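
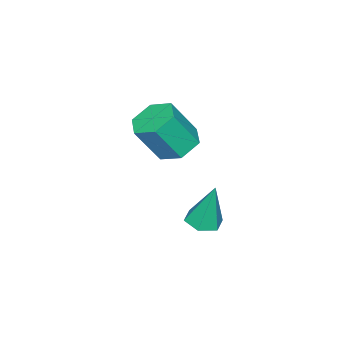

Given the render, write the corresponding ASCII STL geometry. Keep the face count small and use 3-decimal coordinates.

solid 
facet normal -0.390 0.349 -0.852
outer loop
vertex 1.802 2.278 2.419
vertex 1.136 1.74 2.503
vertex 1.097 2.528 2.844
endloop
endfacet
facet normal 0.420 0.891 0.173
outer loop
vertex 1.802 2.278 2.419
vertex 1.097 2.528 2.844
vertex 2.449 1.698 3.833
endloop
endfacet
facet normal 0.421 0.891 0.172
outer loop
vertex 2.449 1.698 3.833
vertex 1.097 2.528 2.844
vertex 1.745 1.949 4.258
endloop
endfacet
facet normal 0.390 -0.349 0.852
outer loop
vertex 2.449 1.698 3.833
vertex 1.745 1.949 4.258
vertex 1.784 1.16 3.917
endloop
endfacet
facet normal -0.390 0.349 -0.852
outer loop
vertex 1.097 2.528 2.844
vertex 1.136 1.74 2.503
vertex 0.432 1.99 2.928
endloop
endfacet
facet normal -0.499 0.697 0.514
outer loop
vertex 1.097 2.528 2.844
vertex 0.432 1.99 2.928
vertex 1.745 1.949 4.258
endloop
endfacet
facet normal -0.499 0.698 0.514
outer loop
vertex 1.745 1.949 4.258
vertex 0.432 1.99 2.928
vertex 1.079 1.411 4.342
endloop
endfacet
facet normal 0.390 -0.349 0.852
outer loop
vertex 1.745 1.949 4.258
vertex 1.079 1.411 4.342
vertex 1.784 1.16 3.917
endloop
endfacet
facet normal -0.390 0.349 -0.852
outer loop
vertex 0.432 1.99 2.928
vertex 1.136 1.74 2.503
vertex 0.471 1.202 2.587
endloop
endfacet
facet normal -0.920 -0.193 0.342
outer loop
vertex 0.432 1.99 2.928
vertex 0.471 1.202 2.587
vertex 1.079 1.411 4.342
endloop
endfacet
facet normal -0.920 -0.193 0.342
outer loop
vertex 1.079 1.411 4.342
vertex 0.471 1.202 2.587
vertex 1.118 0.622 4.001
endloop
endfacet
facet normal 0.390 -0.349 0.852
outer loop
vertex 1.079 1.411 4.342
vertex 1.118 0.622 4.001
vertex 1.784 1.16 3.917
endloop
endfacet
facet normal -0.390 0.349 -0.852
outer loop
vertex 0.471 1.202 2.587
vertex 1.136 1.74 2.503
vertex 1.175 0.951 2.162
endloop
endfacet
facet normal -0.421 -0.890 -0.172
outer loop
vertex 0.471 1.202 2.587
vertex 1.175 0.951 2.162
vertex 1.118 0.622 4.001
endloop
endfacet
facet normal -0.420 -0.891 -0.172
outer loop
vertex 1.118 0.622 4.001
vertex 1.175 0.951 2.162
vertex 1.823 0.372 3.576
endloop
endfacet
facet normal 0.390 -0.349 0.852
outer loop
vertex 1.118 0.622 4.001
vertex 1.823 0.372 3.576
vertex 1.784 1.16 3.917
endloop
endfacet
facet normal -0.390 0.349 -0.852
outer loop
vertex 1.175 0.951 2.162
vertex 1.136 1.74 2.503
vertex 1.841 1.489 2.078
endloop
endfacet
facet normal 0.499 -0.698 -0.514
outer loop
vertex 1.175 0.951 2.162
vertex 1.841 1.489 2.078
vertex 1.823 0.372 3.576
endloop
endfacet
facet normal 0.499 -0.697 -0.514
outer loop
vertex 1.823 0.372 3.576
vertex 1.841 1.489 2.078
vertex 2.488 0.91 3.492
endloop
endfacet
facet normal 0.390 -0.349 0.852
outer loop
vertex 1.823 0.372 3.576
vertex 2.488 0.91 3.492
vertex 1.784 1.16 3.917
endloop
endfacet
facet normal -0.390 0.349 -0.852
outer loop
vertex 1.841 1.489 2.078
vertex 1.136 1.74 2.503
vertex 1.802 2.278 2.419
endloop
endfacet
facet normal 0.920 0.193 -0.342
outer loop
vertex 1.841 1.489 2.078
vertex 1.802 2.278 2.419
vertex 2.488 0.91 3.492
endloop
endfacet
facet normal 0.920 0.193 -0.342
outer loop
vertex 2.488 0.91 3.492
vertex 1.802 2.278 2.419
vertex 2.449 1.698 3.833
endloop
endfacet
facet normal 0.390 -0.349 0.852
outer loop
vertex 2.488 0.91 3.492
vertex 2.449 1.698 3.833
vertex 1.784 1.16 3.917
endloop
endfacet
facet normal 0.035 -0.231 -0.972
outer loop
vertex 1.682 2.849 -1.029
vertex 1.032 2.65 -1.005
vertex 1.185 3.296 -1.153
endloop
endfacet
facet normal 0.638 0.753 0.161
outer loop
vertex 1.682 2.849 -1.029
vertex 1.185 3.296 -1.153
vertex 0.968 3.07 0.765
endloop
endfacet
facet normal 0.035 -0.231 -0.972
outer loop
vertex 1.185 3.296 -1.153
vertex 1.032 2.65 -1.005
vertex 0.535 3.097 -1.129
endloop
endfacet
facet normal -0.289 0.954 0.080
outer loop
vertex 1.185 3.296 -1.153
vertex 0.535 3.097 -1.129
vertex 0.968 3.07 0.765
endloop
endfacet
facet normal 0.035 -0.231 -0.972
outer loop
vertex 0.535 3.097 -1.129
vertex 1.032 2.65 -1.005
vertex 0.382 2.451 -0.981
endloop
endfacet
facet normal -0.937 0.272 0.218
outer loop
vertex 0.535 3.097 -1.129
vertex 0.382 2.451 -0.981
vertex 0.968 3.07 0.765
endloop
endfacet
facet normal 0.035 -0.231 -0.972
outer loop
vertex 0.382 2.451 -0.981
vertex 1.032 2.65 -1.005
vertex 0.879 2.004 -0.857
endloop
endfacet
facet normal -0.659 -0.611 0.438
outer loop
vertex 0.382 2.451 -0.981
vertex 0.879 2.004 -0.857
vertex 0.968 3.07 0.765
endloop
endfacet
facet normal 0.035 -0.231 -0.972
outer loop
vertex 0.879 2.004 -0.857
vertex 1.032 2.65 -1.005
vertex 1.529 2.203 -0.881
endloop
endfacet
facet normal 0.268 -0.812 0.519
outer loop
vertex 0.879 2.004 -0.857
vertex 1.529 2.203 -0.881
vertex 0.968 3.07 0.765
endloop
endfacet
facet normal 0.035 -0.231 -0.972
outer loop
vertex 1.529 2.203 -0.881
vertex 1.032 2.65 -1.005
vertex 1.682 2.849 -1.029
endloop
endfacet
facet normal 0.916 -0.130 0.380
outer loop
vertex 1.529 2.203 -0.881
vertex 1.682 2.849 -1.029
vertex 0.968 3.07 0.765
endloop
endfacet

endsolid


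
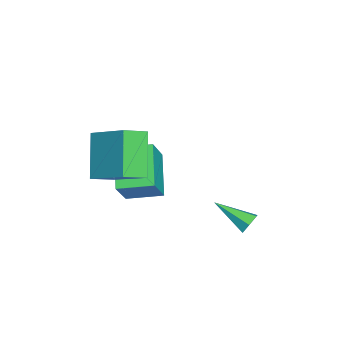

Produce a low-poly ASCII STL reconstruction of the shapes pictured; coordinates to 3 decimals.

solid 
facet normal 0.304 0.861 -0.407
outer loop
vertex -1.088 4.274 -0.818
vertex -1.502 4.272 -1.132
vertex -1.53 4.502 -0.666
endloop
endfacet
facet normal 0.334 0.019 0.942
outer loop
vertex -1.088 4.274 -0.818
vertex -1.53 4.502 -0.666
vertex -1.998 2.868 -0.468
endloop
endfacet
facet normal 0.304 0.861 -0.407
outer loop
vertex -1.53 4.502 -0.666
vertex -1.502 4.272 -1.132
vertex -1.945 4.5 -0.98
endloop
endfacet
facet normal -0.583 0.260 0.769
outer loop
vertex -1.53 4.502 -0.666
vertex -1.945 4.5 -0.98
vertex -1.998 2.868 -0.468
endloop
endfacet
facet normal 0.304 0.861 -0.407
outer loop
vertex -1.945 4.5 -0.98
vertex -1.502 4.272 -1.132
vertex -1.917 4.27 -1.446
endloop
endfacet
facet normal -0.998 0.012 -0.066
outer loop
vertex -1.945 4.5 -0.98
vertex -1.917 4.27 -1.446
vertex -1.998 2.868 -0.468
endloop
endfacet
facet normal 0.305 0.861 -0.408
outer loop
vertex -1.917 4.27 -1.446
vertex -1.502 4.272 -1.132
vertex -1.475 4.042 -1.597
endloop
endfacet
facet normal -0.495 -0.478 -0.726
outer loop
vertex -1.917 4.27 -1.446
vertex -1.475 4.042 -1.597
vertex -1.998 2.868 -0.468
endloop
endfacet
facet normal 0.304 0.861 -0.408
outer loop
vertex -1.475 4.042 -1.597
vertex -1.502 4.272 -1.132
vertex -1.06 4.044 -1.284
endloop
endfacet
facet normal 0.421 -0.719 -0.553
outer loop
vertex -1.475 4.042 -1.597
vertex -1.06 4.044 -1.284
vertex -1.998 2.868 -0.468
endloop
endfacet
facet normal 0.304 0.861 -0.407
outer loop
vertex -1.06 4.044 -1.284
vertex -1.502 4.272 -1.132
vertex -1.088 4.274 -0.818
endloop
endfacet
facet normal 0.836 -0.471 0.283
outer loop
vertex -1.06 4.044 -1.284
vertex -1.088 4.274 -0.818
vertex -1.998 2.868 -0.468
endloop
endfacet
facet normal -0.841 -0.157 0.518
outer loop
vertex -4.022 -1.238 0.583
vertex -4.109 0.238 0.89
vertex -4.895 -1.009 -0.763
endloop
endfacet
facet normal 0.057 -0.977 -0.203
outer loop
vertex -3.231 -0.698 -1.79
vertex -4.022 -1.238 0.583
vertex -4.895 -1.009 -0.763
endloop
endfacet
facet normal -0.840 -0.157 0.518
outer loop
vertex -4.895 -1.009 -0.763
vertex -4.109 0.238 0.89
vertex -4.982 0.466 -0.456
endloop
endfacet
facet normal -0.539 0.141 -0.830
outer loop
vertex -4.982 0.466 -0.456
vertex -3.231 -0.698 -1.79
vertex -4.895 -1.009 -0.763
endloop
endfacet
facet normal 0.539 -0.141 0.830
outer loop
vertex -4.022 -1.238 0.583
vertex -2.445 0.549 -0.137
vertex -4.109 0.238 0.89
endloop
endfacet
facet normal 0.058 -0.977 -0.203
outer loop
vertex -2.358 -0.926 -0.444
vertex -4.022 -1.238 0.583
vertex -3.231 -0.698 -1.79
endloop
endfacet
facet normal 0.539 -0.141 0.830
outer loop
vertex -2.358 -0.926 -0.444
vertex -2.445 0.549 -0.137
vertex -4.022 -1.238 0.583
endloop
endfacet
facet normal -0.057 0.978 0.203
outer loop
vertex -4.109 0.238 0.89
vertex -2.445 0.549 -0.137
vertex -4.982 0.466 -0.456
endloop
endfacet
facet normal -0.539 0.141 -0.830
outer loop
vertex -3.318 0.778 -1.483
vertex -3.231 -0.698 -1.79
vertex -4.982 0.466 -0.456
endloop
endfacet
facet normal -0.058 0.977 0.204
outer loop
vertex -4.982 0.466 -0.456
vertex -2.445 0.549 -0.137
vertex -3.318 0.778 -1.483
endloop
endfacet
facet normal 0.840 0.157 -0.518
outer loop
vertex -3.318 0.778 -1.483
vertex -2.358 -0.926 -0.444
vertex -3.231 -0.698 -1.79
endloop
endfacet
facet normal 0.841 0.157 -0.518
outer loop
vertex -2.445 0.549 -0.137
vertex -2.358 -0.926 -0.444
vertex -3.318 0.778 -1.483
endloop
endfacet
facet normal -0.465 -0.699 -0.543
outer loop
vertex -0.572 -1.541 1.644
vertex -1.968 -1.737 3.091
vertex -1.193 -0.748 1.154
endloop
endfacet
facet normal 0.690 0.098 -0.717
outer loop
vertex -0.272 0.637 2.229
vertex -0.572 -1.541 1.644
vertex -1.193 -0.748 1.154
endloop
endfacet
facet normal -0.465 -0.699 -0.543
outer loop
vertex -1.193 -0.748 1.154
vertex -1.968 -1.737 3.091
vertex -2.588 -0.944 2.601
endloop
endfacet
facet normal -0.554 0.708 -0.438
outer loop
vertex -2.588 -0.944 2.601
vertex -0.272 0.637 2.229
vertex -1.193 -0.748 1.154
endloop
endfacet
facet normal 0.554 -0.708 0.438
outer loop
vertex -0.572 -1.541 1.644
vertex -1.047 -0.352 4.166
vertex -1.968 -1.737 3.091
endloop
endfacet
facet normal 0.691 0.097 -0.717
outer loop
vertex 0.348 -0.156 2.719
vertex -0.572 -1.541 1.644
vertex -0.272 0.637 2.229
endloop
endfacet
facet normal 0.554 -0.708 0.438
outer loop
vertex 0.348 -0.156 2.719
vertex -1.047 -0.352 4.166
vertex -0.572 -1.541 1.644
endloop
endfacet
facet normal -0.691 -0.097 0.717
outer loop
vertex -1.968 -1.737 3.091
vertex -1.047 -0.352 4.166
vertex -2.588 -0.944 2.601
endloop
endfacet
facet normal -0.554 0.708 -0.438
outer loop
vertex -1.668 0.441 3.676
vertex -0.272 0.637 2.229
vertex -2.588 -0.944 2.601
endloop
endfacet
facet normal -0.690 -0.098 0.717
outer loop
vertex -2.588 -0.944 2.601
vertex -1.047 -0.352 4.166
vertex -1.668 0.441 3.676
endloop
endfacet
facet normal 0.465 0.699 0.543
outer loop
vertex -1.668 0.441 3.676
vertex 0.348 -0.156 2.719
vertex -0.272 0.637 2.229
endloop
endfacet
facet normal 0.465 0.699 0.543
outer loop
vertex -1.047 -0.352 4.166
vertex 0.348 -0.156 2.719
vertex -1.668 0.441 3.676
endloop
endfacet

endsolid


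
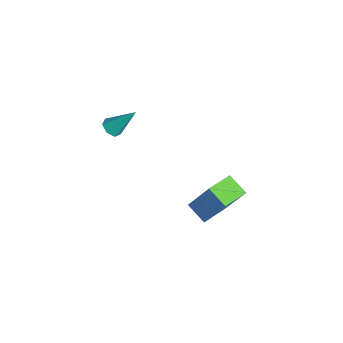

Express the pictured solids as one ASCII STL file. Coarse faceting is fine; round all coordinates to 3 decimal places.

solid 
facet normal -0.757 -0.442 0.482
outer loop
vertex 2.431 0.04 -2.093
vertex 1.535 1.321 -2.326
vertex 1.734 -0.784 -3.941
endloop
endfacet
facet normal 0.567 -0.811 0.148
outer loop
vertex 2.665 -0.241 -4.534
vertex 2.431 0.04 -2.093
vertex 1.734 -0.784 -3.941
endloop
endfacet
facet normal -0.757 -0.442 0.482
outer loop
vertex 1.734 -0.784 -3.941
vertex 1.535 1.321 -2.326
vertex 0.838 0.497 -4.174
endloop
endfacet
facet normal -0.326 -0.385 -0.864
outer loop
vertex 0.838 0.497 -4.174
vertex 2.665 -0.241 -4.534
vertex 1.734 -0.784 -3.941
endloop
endfacet
facet normal 0.326 0.385 0.864
outer loop
vertex 2.431 0.04 -2.093
vertex 2.466 1.864 -2.919
vertex 1.535 1.321 -2.326
endloop
endfacet
facet normal 0.567 -0.811 0.148
outer loop
vertex 3.362 0.583 -2.686
vertex 2.431 0.04 -2.093
vertex 2.665 -0.241 -4.534
endloop
endfacet
facet normal 0.326 0.385 0.864
outer loop
vertex 3.362 0.583 -2.686
vertex 2.466 1.864 -2.919
vertex 2.431 0.04 -2.093
endloop
endfacet
facet normal -0.567 0.811 -0.148
outer loop
vertex 1.535 1.321 -2.326
vertex 2.466 1.864 -2.919
vertex 0.838 0.497 -4.174
endloop
endfacet
facet normal -0.326 -0.385 -0.864
outer loop
vertex 1.769 1.04 -4.767
vertex 2.665 -0.241 -4.534
vertex 0.838 0.497 -4.174
endloop
endfacet
facet normal -0.567 0.811 -0.148
outer loop
vertex 0.838 0.497 -4.174
vertex 2.466 1.864 -2.919
vertex 1.769 1.04 -4.767
endloop
endfacet
facet normal 0.757 0.442 -0.482
outer loop
vertex 1.769 1.04 -4.767
vertex 3.362 0.583 -2.686
vertex 2.665 -0.241 -4.534
endloop
endfacet
facet normal 0.757 0.442 -0.482
outer loop
vertex 2.466 1.864 -2.919
vertex 3.362 0.583 -2.686
vertex 1.769 1.04 -4.767
endloop
endfacet
facet normal -0.241 -0.607 -0.758
outer loop
vertex 0.596 -3.738 1.424
vertex 0.351 -4.099 1.791
vertex 0.116 -3.66 1.514
endloop
endfacet
facet normal 0.077 0.919 -0.388
outer loop
vertex 0.596 -3.738 1.424
vertex 0.116 -3.66 1.514
vertex 0.769 -3.041 3.109
endloop
endfacet
facet normal -0.242 -0.607 -0.757
outer loop
vertex 0.116 -3.66 1.514
vertex 0.351 -4.099 1.791
vertex -0.187 -3.912 1.813
endloop
endfacet
facet normal -0.654 0.756 -0.026
outer loop
vertex 0.116 -3.66 1.514
vertex -0.187 -3.912 1.813
vertex 0.769 -3.041 3.109
endloop
endfacet
facet normal -0.242 -0.606 -0.758
outer loop
vertex -0.187 -3.912 1.813
vertex 0.351 -4.099 1.791
vertex -0.085 -4.305 2.095
endloop
endfacet
facet normal -0.842 0.153 0.518
outer loop
vertex -0.187 -3.912 1.813
vertex -0.085 -4.305 2.095
vertex 0.769 -3.041 3.109
endloop
endfacet
facet normal -0.240 -0.608 -0.757
outer loop
vertex -0.085 -4.305 2.095
vertex 0.351 -4.099 1.791
vertex 0.345 -4.542 2.149
endloop
endfacet
facet normal -0.344 -0.435 0.832
outer loop
vertex -0.085 -4.305 2.095
vertex 0.345 -4.542 2.149
vertex 0.769 -3.041 3.109
endloop
endfacet
facet normal -0.240 -0.608 -0.757
outer loop
vertex 0.345 -4.542 2.149
vertex 0.351 -4.099 1.791
vertex 0.78 -4.446 1.934
endloop
endfacet
facet normal 0.462 -0.567 0.682
outer loop
vertex 0.345 -4.542 2.149
vertex 0.78 -4.446 1.934
vertex 0.769 -3.041 3.109
endloop
endfacet
facet normal -0.240 -0.608 -0.757
outer loop
vertex 0.78 -4.446 1.934
vertex 0.351 -4.099 1.791
vertex 0.891 -4.088 1.611
endloop
endfacet
facet normal 0.974 -0.141 0.178
outer loop
vertex 0.78 -4.446 1.934
vertex 0.891 -4.088 1.611
vertex 0.769 -3.041 3.109
endloop
endfacet
facet normal -0.240 -0.607 -0.757
outer loop
vertex 0.891 -4.088 1.611
vertex 0.351 -4.099 1.791
vertex 0.596 -3.738 1.424
endloop
endfacet
facet normal 0.802 0.518 -0.297
outer loop
vertex 0.891 -4.088 1.611
vertex 0.596 -3.738 1.424
vertex 0.769 -3.041 3.109
endloop
endfacet

endsolid


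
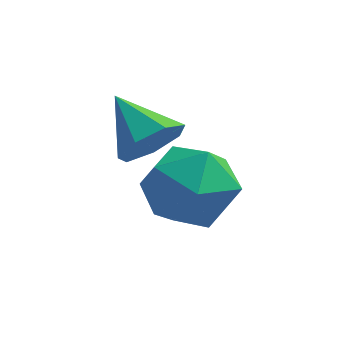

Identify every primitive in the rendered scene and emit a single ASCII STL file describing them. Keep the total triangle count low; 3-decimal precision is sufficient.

solid 
facet normal 0.677 -0.538 -0.503
outer loop
vertex 2.755 -3.476 2.723
vertex 2.404 -3.239 1.997
vertex 3.021 -2.865 2.427
endloop
endfacet
facet normal 0.272 0.321 0.907
outer loop
vertex 2.755 -3.476 2.723
vertex 3.021 -2.865 2.427
vertex 1.376 -2.421 2.763
endloop
endfacet
facet normal 0.677 -0.537 -0.504
outer loop
vertex 3.021 -2.865 2.427
vertex 2.404 -3.239 1.997
vertex 2.822 -2.535 1.808
endloop
endfacet
facet normal 0.312 0.876 0.367
outer loop
vertex 3.021 -2.865 2.427
vertex 2.822 -2.535 1.808
vertex 1.376 -2.421 2.763
endloop
endfacet
facet normal 0.677 -0.537 -0.504
outer loop
vertex 2.822 -2.535 1.808
vertex 2.404 -3.239 1.997
vertex 2.308 -2.736 1.332
endloop
endfacet
facet normal -0.111 0.953 -0.282
outer loop
vertex 2.822 -2.535 1.808
vertex 2.308 -2.736 1.332
vertex 1.376 -2.421 2.763
endloop
endfacet
facet normal 0.676 -0.538 -0.504
outer loop
vertex 2.308 -2.736 1.332
vertex 2.404 -3.239 1.997
vertex 1.866 -3.315 1.357
endloop
endfacet
facet normal -0.676 0.492 -0.549
outer loop
vertex 2.308 -2.736 1.332
vertex 1.866 -3.315 1.357
vertex 1.376 -2.421 2.763
endloop
endfacet
facet normal 0.676 -0.538 -0.504
outer loop
vertex 1.866 -3.315 1.357
vertex 2.404 -3.239 1.997
vertex 1.829 -3.837 1.864
endloop
endfacet
facet normal -0.959 -0.159 -0.233
outer loop
vertex 1.866 -3.315 1.357
vertex 1.829 -3.837 1.864
vertex 1.376 -2.421 2.763
endloop
endfacet
facet normal 0.676 -0.538 -0.503
outer loop
vertex 1.829 -3.837 1.864
vertex 2.404 -3.239 1.997
vertex 2.225 -3.908 2.472
endloop
endfacet
facet normal -0.747 -0.510 0.427
outer loop
vertex 1.829 -3.837 1.864
vertex 2.225 -3.908 2.472
vertex 1.376 -2.421 2.763
endloop
endfacet
facet normal 0.677 -0.538 -0.503
outer loop
vertex 2.225 -3.908 2.472
vertex 2.404 -3.239 1.997
vertex 2.755 -3.476 2.723
endloop
endfacet
facet normal -0.200 -0.297 0.934
outer loop
vertex 2.225 -3.908 2.472
vertex 2.755 -3.476 2.723
vertex 1.376 -2.421 2.763
endloop
endfacet
facet normal -0.151 0.980 0.128
outer loop
vertex 2.711 -1.707 -0.242
vertex 2.505 -1.894 0.946
vertex 3.637 -1.668 0.551
endloop
endfacet
facet normal 0.310 0.861 -0.404
outer loop
vertex 2.711 -1.707 -0.242
vertex 3.637 -1.668 0.551
vertex 3.778 -2.224 -0.526
endloop
endfacet
facet normal -0.017 0.454 -0.891
outer loop
vertex 2.711 -1.707 -0.242
vertex 3.778 -2.224 -0.526
vertex 2.734 -2.793 -0.796
endloop
endfacet
facet normal -0.679 0.322 -0.660
outer loop
vertex 2.711 -1.707 -0.242
vertex 2.734 -2.793 -0.796
vertex 1.947 -2.589 0.114
endloop
endfacet
facet normal -0.762 0.647 -0.030
outer loop
vertex 2.711 -1.707 -0.242
vertex 1.947 -2.589 0.114
vertex 2.505 -1.894 0.946
endloop
endfacet
facet normal 0.860 0.491 -0.141
outer loop
vertex 3.778 -2.224 -0.526
vertex 3.637 -1.668 0.551
vertex 4.233 -2.731 0.486
endloop
endfacet
facet normal 0.115 0.683 0.721
outer loop
vertex 3.637 -1.668 0.551
vertex 2.505 -1.894 0.946
vertex 3.446 -2.527 1.396
endloop
endfacet
facet normal -0.873 0.144 0.465
outer loop
vertex 2.505 -1.894 0.946
vertex 1.947 -2.589 0.114
vertex 2.402 -3.096 1.126
endloop
endfacet
facet normal -0.740 -0.381 -0.554
outer loop
vertex 1.947 -2.589 0.114
vertex 2.734 -2.793 -0.796
vertex 2.543 -3.652 0.049
endloop
endfacet
facet normal 0.331 -0.167 -0.929
outer loop
vertex 2.734 -2.793 -0.796
vertex 3.778 -2.224 -0.526
vertex 3.675 -3.426 -0.346
endloop
endfacet
facet normal 0.679 -0.322 0.660
outer loop
vertex 3.469 -3.613 0.842
vertex 4.233 -2.731 0.486
vertex 3.446 -2.527 1.396
endloop
endfacet
facet normal 0.017 -0.454 0.891
outer loop
vertex 3.469 -3.613 0.842
vertex 3.446 -2.527 1.396
vertex 2.402 -3.096 1.126
endloop
endfacet
facet normal -0.310 -0.861 0.404
outer loop
vertex 3.469 -3.613 0.842
vertex 2.402 -3.096 1.126
vertex 2.543 -3.652 0.049
endloop
endfacet
facet normal 0.151 -0.980 -0.128
outer loop
vertex 3.469 -3.613 0.842
vertex 2.543 -3.652 0.049
vertex 3.675 -3.426 -0.346
endloop
endfacet
facet normal 0.762 -0.647 0.030
outer loop
vertex 3.469 -3.613 0.842
vertex 3.675 -3.426 -0.346
vertex 4.233 -2.731 0.486
endloop
endfacet
facet normal 0.740 0.381 0.554
outer loop
vertex 3.446 -2.527 1.396
vertex 4.233 -2.731 0.486
vertex 3.637 -1.668 0.551
endloop
endfacet
facet normal -0.331 0.167 0.929
outer loop
vertex 2.402 -3.096 1.126
vertex 3.446 -2.527 1.396
vertex 2.505 -1.894 0.946
endloop
endfacet
facet normal -0.860 -0.491 0.141
outer loop
vertex 2.543 -3.652 0.049
vertex 2.402 -3.096 1.126
vertex 1.947 -2.589 0.114
endloop
endfacet
facet normal -0.115 -0.683 -0.721
outer loop
vertex 3.675 -3.426 -0.346
vertex 2.543 -3.652 0.049
vertex 2.734 -2.793 -0.796
endloop
endfacet
facet normal 0.873 -0.144 -0.465
outer loop
vertex 4.233 -2.731 0.486
vertex 3.675 -3.426 -0.346
vertex 3.778 -2.224 -0.526
endloop
endfacet

endsolid


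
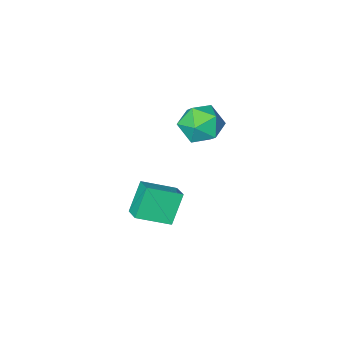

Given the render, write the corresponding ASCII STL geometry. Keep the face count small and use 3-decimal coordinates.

solid 
facet normal -0.825 0.235 0.514
outer loop
vertex -0.51 3.824 1.576
vertex -0.318 3.137 2.198
vertex 0.018 4.01 2.339
endloop
endfacet
facet normal -0.557 0.809 0.188
outer loop
vertex -0.51 3.824 1.576
vertex 0.018 4.01 2.339
vertex 0.258 4.371 1.498
endloop
endfacet
facet normal -0.532 0.674 -0.512
outer loop
vertex -0.51 3.824 1.576
vertex 0.258 4.371 1.498
vertex 0.071 3.721 0.837
endloop
endfacet
facet normal -0.785 0.016 -0.619
outer loop
vertex -0.51 3.824 1.576
vertex 0.071 3.721 0.837
vertex -0.285 2.958 1.269
endloop
endfacet
facet normal -0.966 -0.256 0.015
outer loop
vertex -0.51 3.824 1.576
vertex -0.285 2.958 1.269
vertex -0.318 3.137 2.198
endloop
endfacet
facet normal 0.112 0.901 0.419
outer loop
vertex 0.258 4.371 1.498
vertex 0.018 4.01 2.339
vertex 0.925 4.022 2.071
endloop
endfacet
facet normal -0.321 -0.029 0.946
outer loop
vertex 0.018 4.01 2.339
vertex -0.318 3.137 2.198
vertex 0.569 3.259 2.503
endloop
endfacet
facet normal -0.550 -0.823 0.139
outer loop
vertex -0.318 3.137 2.198
vertex -0.285 2.958 1.269
vertex 0.382 2.609 1.842
endloop
endfacet
facet normal -0.257 -0.382 -0.887
outer loop
vertex -0.285 2.958 1.269
vertex 0.071 3.721 0.837
vertex 0.622 2.97 1.001
endloop
endfacet
facet normal 0.152 0.683 -0.715
outer loop
vertex 0.071 3.721 0.837
vertex 0.258 4.371 1.498
vertex 0.958 3.843 1.142
endloop
endfacet
facet normal 0.785 -0.016 0.619
outer loop
vertex 1.15 3.156 1.764
vertex 0.925 4.022 2.071
vertex 0.569 3.259 2.503
endloop
endfacet
facet normal 0.532 -0.674 0.512
outer loop
vertex 1.15 3.156 1.764
vertex 0.569 3.259 2.503
vertex 0.382 2.609 1.842
endloop
endfacet
facet normal 0.557 -0.809 -0.188
outer loop
vertex 1.15 3.156 1.764
vertex 0.382 2.609 1.842
vertex 0.622 2.97 1.001
endloop
endfacet
facet normal 0.825 -0.235 -0.514
outer loop
vertex 1.15 3.156 1.764
vertex 0.622 2.97 1.001
vertex 0.958 3.843 1.142
endloop
endfacet
facet normal 0.966 0.256 -0.015
outer loop
vertex 1.15 3.156 1.764
vertex 0.958 3.843 1.142
vertex 0.925 4.022 2.071
endloop
endfacet
facet normal 0.257 0.382 0.887
outer loop
vertex 0.569 3.259 2.503
vertex 0.925 4.022 2.071
vertex 0.018 4.01 2.339
endloop
endfacet
facet normal -0.152 -0.683 0.715
outer loop
vertex 0.382 2.609 1.842
vertex 0.569 3.259 2.503
vertex -0.318 3.137 2.198
endloop
endfacet
facet normal -0.112 -0.901 -0.419
outer loop
vertex 0.622 2.97 1.001
vertex 0.382 2.609 1.842
vertex -0.285 2.958 1.269
endloop
endfacet
facet normal 0.321 0.029 -0.946
outer loop
vertex 0.958 3.843 1.142
vertex 0.622 2.97 1.001
vertex 0.071 3.721 0.837
endloop
endfacet
facet normal 0.550 0.823 -0.139
outer loop
vertex 0.925 4.022 2.071
vertex 0.958 3.843 1.142
vertex 0.258 4.371 1.498
endloop
endfacet
facet normal -0.491 -0.231 0.840
outer loop
vertex 2.326 2.984 -1.508
vertex 1.076 3.521 -2.09
vertex 2.142 2.208 -1.829
endloop
endfacet
facet normal 0.845 -0.363 0.394
outer loop
vertex 2.844 2.539 -3.03
vertex 2.326 2.984 -1.508
vertex 2.142 2.208 -1.829
endloop
endfacet
facet normal -0.491 -0.231 0.840
outer loop
vertex 2.142 2.208 -1.829
vertex 1.076 3.521 -2.09
vertex 0.892 2.745 -2.411
endloop
endfacet
facet normal -0.214 -0.903 -0.374
outer loop
vertex 0.892 2.745 -2.411
vertex 2.844 2.539 -3.03
vertex 2.142 2.208 -1.829
endloop
endfacet
facet normal 0.214 0.903 0.374
outer loop
vertex 2.326 2.984 -1.508
vertex 1.778 3.852 -3.291
vertex 1.076 3.521 -2.09
endloop
endfacet
facet normal 0.845 -0.363 0.394
outer loop
vertex 3.028 3.315 -2.709
vertex 2.326 2.984 -1.508
vertex 2.844 2.539 -3.03
endloop
endfacet
facet normal 0.214 0.903 0.374
outer loop
vertex 3.028 3.315 -2.709
vertex 1.778 3.852 -3.291
vertex 2.326 2.984 -1.508
endloop
endfacet
facet normal -0.845 0.363 -0.394
outer loop
vertex 1.076 3.521 -2.09
vertex 1.778 3.852 -3.291
vertex 0.892 2.745 -2.411
endloop
endfacet
facet normal -0.214 -0.903 -0.374
outer loop
vertex 1.594 3.076 -3.612
vertex 2.844 2.539 -3.03
vertex 0.892 2.745 -2.411
endloop
endfacet
facet normal -0.845 0.363 -0.394
outer loop
vertex 0.892 2.745 -2.411
vertex 1.778 3.852 -3.291
vertex 1.594 3.076 -3.612
endloop
endfacet
facet normal 0.491 0.231 -0.840
outer loop
vertex 1.594 3.076 -3.612
vertex 3.028 3.315 -2.709
vertex 2.844 2.539 -3.03
endloop
endfacet
facet normal 0.491 0.231 -0.840
outer loop
vertex 1.778 3.852 -3.291
vertex 3.028 3.315 -2.709
vertex 1.594 3.076 -3.612
endloop
endfacet

endsolid


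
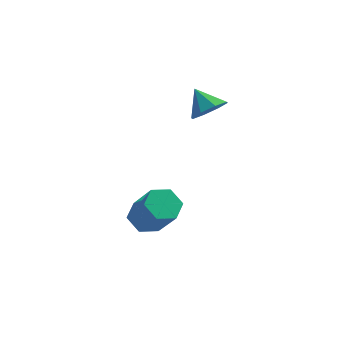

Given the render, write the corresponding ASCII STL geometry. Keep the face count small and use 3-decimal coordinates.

solid 
facet normal 0.537 -0.538 -0.649
outer loop
vertex 1.437 2.098 1.248
vertex 0.743 1.576 1.107
vertex 1.047 2.317 0.744
endloop
endfacet
facet normal 0.219 0.945 0.241
outer loop
vertex 1.437 2.098 1.248
vertex 1.047 2.317 0.744
vertex 0.077 2.244 1.913
endloop
endfacet
facet normal 0.537 -0.538 -0.650
outer loop
vertex 1.047 2.317 0.744
vertex 0.743 1.576 1.107
vertex 0.479 2.102 0.453
endloop
endfacet
facet normal -0.273 0.947 -0.167
outer loop
vertex 1.047 2.317 0.744
vertex 0.479 2.102 0.453
vertex 0.077 2.244 1.913
endloop
endfacet
facet normal 0.536 -0.539 -0.650
outer loop
vertex 0.479 2.102 0.453
vertex 0.743 1.576 1.107
vertex 0.065 1.578 0.546
endloop
endfacet
facet normal -0.778 0.567 -0.269
outer loop
vertex 0.479 2.102 0.453
vertex 0.065 1.578 0.546
vertex 0.077 2.244 1.913
endloop
endfacet
facet normal 0.536 -0.539 -0.650
outer loop
vertex 0.065 1.578 0.546
vertex 0.743 1.576 1.107
vertex 0.048 1.054 0.967
endloop
endfacet
facet normal -1.000 0.028 -0.005
outer loop
vertex 0.065 1.578 0.546
vertex 0.048 1.054 0.967
vertex 0.077 2.244 1.913
endloop
endfacet
facet normal 0.536 -0.540 -0.649
outer loop
vertex 0.048 1.054 0.967
vertex 0.743 1.576 1.107
vertex 0.438 0.835 1.471
endloop
endfacet
facet normal -0.808 -0.355 0.471
outer loop
vertex 0.048 1.054 0.967
vertex 0.438 0.835 1.471
vertex 0.077 2.244 1.913
endloop
endfacet
facet normal 0.537 -0.540 -0.649
outer loop
vertex 0.438 0.835 1.471
vertex 0.743 1.576 1.107
vertex 1.006 1.05 1.762
endloop
endfacet
facet normal -0.315 -0.357 0.879
outer loop
vertex 0.438 0.835 1.471
vertex 1.006 1.05 1.762
vertex 0.077 2.244 1.913
endloop
endfacet
facet normal 0.536 -0.540 -0.649
outer loop
vertex 1.006 1.05 1.762
vertex 0.743 1.576 1.107
vertex 1.42 1.573 1.669
endloop
endfacet
facet normal 0.190 0.024 0.981
outer loop
vertex 1.006 1.05 1.762
vertex 1.42 1.573 1.669
vertex 0.077 2.244 1.913
endloop
endfacet
facet normal 0.537 -0.538 -0.650
outer loop
vertex 1.42 1.573 1.669
vertex 0.743 1.576 1.107
vertex 1.437 2.098 1.248
endloop
endfacet
facet normal 0.411 0.562 0.718
outer loop
vertex 1.42 1.573 1.669
vertex 1.437 2.098 1.248
vertex 0.077 2.244 1.913
endloop
endfacet
facet normal -0.413 0.435 -0.800
outer loop
vertex -0.933 0.143 -4.518
vertex -1.683 -0.207 -4.321
vertex -1.476 0.558 -4.012
endloop
endfacet
facet normal 0.649 0.757 0.076
outer loop
vertex -0.933 0.143 -4.518
vertex -1.476 0.558 -4.012
vertex -0.128 -0.704 -2.956
endloop
endfacet
facet normal 0.649 0.757 0.076
outer loop
vertex -0.128 -0.704 -2.956
vertex -1.476 0.558 -4.012
vertex -0.671 -0.289 -2.451
endloop
endfacet
facet normal 0.413 -0.434 0.801
outer loop
vertex -0.128 -0.704 -2.956
vertex -0.671 -0.289 -2.451
vertex -0.877 -1.053 -2.759
endloop
endfacet
facet normal -0.413 0.435 -0.800
outer loop
vertex -1.476 0.558 -4.012
vertex -1.683 -0.207 -4.321
vertex -2.225 0.209 -3.815
endloop
endfacet
facet normal -0.228 0.802 0.553
outer loop
vertex -1.476 0.558 -4.012
vertex -2.225 0.209 -3.815
vertex -0.671 -0.289 -2.451
endloop
endfacet
facet normal -0.228 0.802 0.553
outer loop
vertex -0.671 -0.289 -2.451
vertex -2.225 0.209 -3.815
vertex -1.42 -0.638 -2.254
endloop
endfacet
facet normal 0.413 -0.434 0.801
outer loop
vertex -0.671 -0.289 -2.451
vertex -1.42 -0.638 -2.254
vertex -0.877 -1.053 -2.759
endloop
endfacet
facet normal -0.413 0.435 -0.800
outer loop
vertex -2.225 0.209 -3.815
vertex -1.683 -0.207 -4.321
vertex -2.432 -0.556 -4.124
endloop
endfacet
facet normal -0.878 0.045 0.477
outer loop
vertex -2.225 0.209 -3.815
vertex -2.432 -0.556 -4.124
vertex -1.42 -0.638 -2.254
endloop
endfacet
facet normal -0.878 0.045 0.477
outer loop
vertex -1.42 -0.638 -2.254
vertex -2.432 -0.556 -4.124
vertex -1.627 -1.403 -2.562
endloop
endfacet
facet normal 0.413 -0.434 0.801
outer loop
vertex -1.42 -0.638 -2.254
vertex -1.627 -1.403 -2.562
vertex -0.877 -1.053 -2.759
endloop
endfacet
facet normal -0.413 0.434 -0.801
outer loop
vertex -2.432 -0.556 -4.124
vertex -1.683 -0.207 -4.321
vertex -1.889 -0.971 -4.629
endloop
endfacet
facet normal -0.649 -0.757 -0.076
outer loop
vertex -2.432 -0.556 -4.124
vertex -1.889 -0.971 -4.629
vertex -1.627 -1.403 -2.562
endloop
endfacet
facet normal -0.649 -0.757 -0.076
outer loop
vertex -1.627 -1.403 -2.562
vertex -1.889 -0.971 -4.629
vertex -1.084 -1.818 -3.068
endloop
endfacet
facet normal 0.413 -0.435 0.800
outer loop
vertex -1.627 -1.403 -2.562
vertex -1.084 -1.818 -3.068
vertex -0.877 -1.053 -2.759
endloop
endfacet
facet normal -0.413 0.434 -0.801
outer loop
vertex -1.889 -0.971 -4.629
vertex -1.683 -0.207 -4.321
vertex -1.14 -0.622 -4.826
endloop
endfacet
facet normal 0.228 -0.802 -0.553
outer loop
vertex -1.889 -0.971 -4.629
vertex -1.14 -0.622 -4.826
vertex -1.084 -1.818 -3.068
endloop
endfacet
facet normal 0.228 -0.802 -0.553
outer loop
vertex -1.084 -1.818 -3.068
vertex -1.14 -0.622 -4.826
vertex -0.335 -1.469 -3.265
endloop
endfacet
facet normal 0.413 -0.435 0.800
outer loop
vertex -1.084 -1.818 -3.068
vertex -0.335 -1.469 -3.265
vertex -0.877 -1.053 -2.759
endloop
endfacet
facet normal -0.413 0.434 -0.801
outer loop
vertex -1.14 -0.622 -4.826
vertex -1.683 -0.207 -4.321
vertex -0.933 0.143 -4.518
endloop
endfacet
facet normal 0.878 -0.045 -0.477
outer loop
vertex -1.14 -0.622 -4.826
vertex -0.933 0.143 -4.518
vertex -0.335 -1.469 -3.265
endloop
endfacet
facet normal 0.878 -0.045 -0.477
outer loop
vertex -0.335 -1.469 -3.265
vertex -0.933 0.143 -4.518
vertex -0.128 -0.704 -2.956
endloop
endfacet
facet normal 0.413 -0.435 0.800
outer loop
vertex -0.335 -1.469 -3.265
vertex -0.128 -0.704 -2.956
vertex -0.877 -1.053 -2.759
endloop
endfacet

endsolid


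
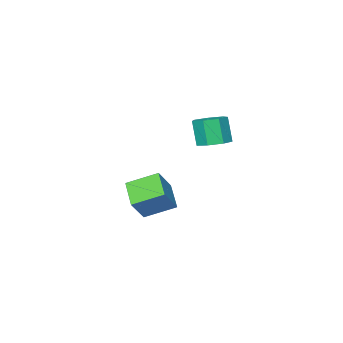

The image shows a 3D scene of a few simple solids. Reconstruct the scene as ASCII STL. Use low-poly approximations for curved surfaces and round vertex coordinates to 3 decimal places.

solid 
facet normal -0.610 -0.156 -0.777
outer loop
vertex 1.788 -2.435 -4.143
vertex 0.44 -1.219 -3.329
vertex 2.557 -0.984 -5.037
endloop
endfacet
facet normal 0.678 -0.611 -0.409
outer loop
vertex 3.66 -0.701 -3.631
vertex 1.788 -2.435 -4.143
vertex 2.557 -0.984 -5.037
endloop
endfacet
facet normal -0.610 -0.157 -0.777
outer loop
vertex 2.557 -0.984 -5.037
vertex 0.44 -1.219 -3.329
vertex 1.208 0.232 -4.224
endloop
endfacet
facet normal 0.411 0.776 -0.479
outer loop
vertex 1.208 0.232 -4.224
vertex 3.66 -0.701 -3.631
vertex 2.557 -0.984 -5.037
endloop
endfacet
facet normal -0.411 -0.776 0.479
outer loop
vertex 1.788 -2.435 -4.143
vertex 1.543 -0.936 -1.923
vertex 0.44 -1.219 -3.329
endloop
endfacet
facet normal 0.678 -0.611 -0.409
outer loop
vertex 2.892 -2.152 -2.736
vertex 1.788 -2.435 -4.143
vertex 3.66 -0.701 -3.631
endloop
endfacet
facet normal -0.411 -0.776 0.479
outer loop
vertex 2.892 -2.152 -2.736
vertex 1.543 -0.936 -1.923
vertex 1.788 -2.435 -4.143
endloop
endfacet
facet normal -0.678 0.611 0.409
outer loop
vertex 0.44 -1.219 -3.329
vertex 1.543 -0.936 -1.923
vertex 1.208 0.232 -4.224
endloop
endfacet
facet normal 0.411 0.776 -0.479
outer loop
vertex 2.312 0.515 -2.817
vertex 3.66 -0.701 -3.631
vertex 1.208 0.232 -4.224
endloop
endfacet
facet normal -0.678 0.611 0.409
outer loop
vertex 1.208 0.232 -4.224
vertex 1.543 -0.936 -1.923
vertex 2.312 0.515 -2.817
endloop
endfacet
facet normal 0.610 0.156 0.777
outer loop
vertex 2.312 0.515 -2.817
vertex 2.892 -2.152 -2.736
vertex 3.66 -0.701 -3.631
endloop
endfacet
facet normal 0.609 0.156 0.777
outer loop
vertex 1.543 -0.936 -1.923
vertex 2.892 -2.152 -2.736
vertex 2.312 0.515 -2.817
endloop
endfacet
facet normal 0.091 0.331 -0.939
outer loop
vertex 2.553 4.263 2.232
vertex 1.725 3.835 2.001
vertex 1.867 4.726 2.329
endloop
endfacet
facet normal 0.560 0.762 0.324
outer loop
vertex 2.553 4.263 2.232
vertex 1.867 4.726 2.329
vertex 2.403 3.712 3.79
endloop
endfacet
facet normal 0.561 0.762 0.323
outer loop
vertex 2.403 3.712 3.79
vertex 1.867 4.726 2.329
vertex 1.717 4.175 3.888
endloop
endfacet
facet normal -0.090 -0.333 0.939
outer loop
vertex 2.403 3.712 3.79
vertex 1.717 4.175 3.888
vertex 1.575 3.285 3.559
endloop
endfacet
facet normal 0.091 0.331 -0.939
outer loop
vertex 1.867 4.726 2.329
vertex 1.725 3.835 2.001
vertex 1.075 4.518 2.179
endloop
endfacet
facet normal -0.294 0.910 0.293
outer loop
vertex 1.867 4.726 2.329
vertex 1.075 4.518 2.179
vertex 1.717 4.175 3.888
endloop
endfacet
facet normal -0.293 0.910 0.293
outer loop
vertex 1.717 4.175 3.888
vertex 1.075 4.518 2.179
vertex 0.924 3.968 3.738
endloop
endfacet
facet normal -0.091 -0.333 0.939
outer loop
vertex 1.717 4.175 3.888
vertex 0.924 3.968 3.738
vertex 1.575 3.285 3.559
endloop
endfacet
facet normal 0.091 0.331 -0.939
outer loop
vertex 1.075 4.518 2.179
vertex 1.725 3.835 2.001
vertex 0.772 3.796 1.895
endloop
endfacet
facet normal -0.927 0.373 0.042
outer loop
vertex 1.075 4.518 2.179
vertex 0.772 3.796 1.895
vertex 0.924 3.968 3.738
endloop
endfacet
facet normal -0.927 0.372 0.042
outer loop
vertex 0.924 3.968 3.738
vertex 0.772 3.796 1.895
vertex 0.621 3.245 3.454
endloop
endfacet
facet normal -0.089 -0.331 0.939
outer loop
vertex 0.924 3.968 3.738
vertex 0.621 3.245 3.454
vertex 1.575 3.285 3.559
endloop
endfacet
facet normal 0.091 0.333 -0.939
outer loop
vertex 0.772 3.796 1.895
vertex 1.725 3.835 2.001
vertex 1.187 3.104 1.69
endloop
endfacet
facet normal -0.862 -0.446 -0.241
outer loop
vertex 0.772 3.796 1.895
vertex 1.187 3.104 1.69
vertex 0.621 3.245 3.454
endloop
endfacet
facet normal -0.862 -0.447 -0.241
outer loop
vertex 0.621 3.245 3.454
vertex 1.187 3.104 1.69
vertex 1.037 2.553 3.249
endloop
endfacet
facet normal -0.089 -0.332 0.939
outer loop
vertex 0.621 3.245 3.454
vertex 1.037 2.553 3.249
vertex 1.575 3.285 3.559
endloop
endfacet
facet normal 0.091 0.333 -0.939
outer loop
vertex 1.187 3.104 1.69
vertex 1.725 3.835 2.001
vertex 2.007 2.962 1.719
endloop
endfacet
facet normal -0.149 -0.928 -0.342
outer loop
vertex 1.187 3.104 1.69
vertex 2.007 2.962 1.719
vertex 1.037 2.553 3.249
endloop
endfacet
facet normal -0.149 -0.928 -0.342
outer loop
vertex 1.037 2.553 3.249
vertex 2.007 2.962 1.719
vertex 1.857 2.411 3.278
endloop
endfacet
facet normal -0.091 -0.331 0.939
outer loop
vertex 1.037 2.553 3.249
vertex 1.857 2.411 3.278
vertex 1.575 3.285 3.559
endloop
endfacet
facet normal 0.090 0.332 -0.939
outer loop
vertex 2.007 2.962 1.719
vertex 1.725 3.835 2.001
vertex 2.615 3.478 1.96
endloop
endfacet
facet normal 0.678 -0.711 -0.186
outer loop
vertex 2.007 2.962 1.719
vertex 2.615 3.478 1.96
vertex 1.857 2.411 3.278
endloop
endfacet
facet normal 0.678 -0.711 -0.186
outer loop
vertex 1.857 2.411 3.278
vertex 2.615 3.478 1.96
vertex 2.465 2.927 3.519
endloop
endfacet
facet normal -0.091 -0.331 0.939
outer loop
vertex 1.857 2.411 3.278
vertex 2.465 2.927 3.519
vertex 1.575 3.285 3.559
endloop
endfacet
facet normal 0.090 0.332 -0.939
outer loop
vertex 2.615 3.478 1.96
vertex 1.725 3.835 2.001
vertex 2.553 4.263 2.232
endloop
endfacet
facet normal 0.993 0.040 0.110
outer loop
vertex 2.615 3.478 1.96
vertex 2.553 4.263 2.232
vertex 2.465 2.927 3.519
endloop
endfacet
facet normal 0.993 0.040 0.110
outer loop
vertex 2.465 2.927 3.519
vertex 2.553 4.263 2.232
vertex 2.403 3.712 3.79
endloop
endfacet
facet normal -0.091 -0.331 0.939
outer loop
vertex 2.465 2.927 3.519
vertex 2.403 3.712 3.79
vertex 1.575 3.285 3.559
endloop
endfacet

endsolid


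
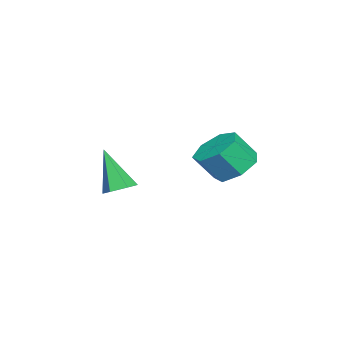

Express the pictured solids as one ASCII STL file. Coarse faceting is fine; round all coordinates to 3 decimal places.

solid 
facet normal 0.229 0.381 -0.896
outer loop
vertex 2.01 -0.817 -0.558
vertex 1.315 -0.613 -0.649
vertex 1.791 -0.158 -0.334
endloop
endfacet
facet normal 0.823 0.083 0.562
outer loop
vertex 2.01 -0.817 -0.558
vertex 1.791 -0.158 -0.334
vertex 0.825 -1.427 1.269
endloop
endfacet
facet normal 0.229 0.381 -0.896
outer loop
vertex 1.791 -0.158 -0.334
vertex 1.315 -0.613 -0.649
vertex 1.096 0.046 -0.425
endloop
endfacet
facet normal 0.130 0.738 0.662
outer loop
vertex 1.791 -0.158 -0.334
vertex 1.096 0.046 -0.425
vertex 0.825 -1.427 1.269
endloop
endfacet
facet normal 0.229 0.381 -0.896
outer loop
vertex 1.096 0.046 -0.425
vertex 1.315 -0.613 -0.649
vertex 0.62 -0.409 -0.74
endloop
endfacet
facet normal -0.758 0.547 0.355
outer loop
vertex 1.096 0.046 -0.425
vertex 0.62 -0.409 -0.74
vertex 0.825 -1.427 1.269
endloop
endfacet
facet normal 0.229 0.381 -0.896
outer loop
vertex 0.62 -0.409 -0.74
vertex 1.315 -0.613 -0.649
vertex 0.839 -1.068 -0.964
endloop
endfacet
facet normal -0.953 -0.298 -0.054
outer loop
vertex 0.62 -0.409 -0.74
vertex 0.839 -1.068 -0.964
vertex 0.825 -1.427 1.269
endloop
endfacet
facet normal 0.229 0.381 -0.896
outer loop
vertex 0.839 -1.068 -0.964
vertex 1.315 -0.613 -0.649
vertex 1.534 -1.272 -0.873
endloop
endfacet
facet normal -0.260 -0.953 -0.155
outer loop
vertex 0.839 -1.068 -0.964
vertex 1.534 -1.272 -0.873
vertex 0.825 -1.427 1.269
endloop
endfacet
facet normal 0.229 0.381 -0.896
outer loop
vertex 1.534 -1.272 -0.873
vertex 1.315 -0.613 -0.649
vertex 2.01 -0.817 -0.558
endloop
endfacet
facet normal 0.628 -0.763 0.153
outer loop
vertex 1.534 -1.272 -0.873
vertex 2.01 -0.817 -0.558
vertex 0.825 -1.427 1.269
endloop
endfacet
facet normal -0.264 0.543 -0.797
outer loop
vertex 2.584 3.827 0.618
vertex 1.731 4.178 1.14
vertex 2.704 4.598 1.104
endloop
endfacet
facet normal 0.956 0.036 -0.293
outer loop
vertex 2.584 3.827 0.618
vertex 2.704 4.598 1.104
vertex 2.962 3.05 1.758
endloop
endfacet
facet normal 0.956 0.036 -0.291
outer loop
vertex 2.962 3.05 1.758
vertex 2.704 4.598 1.104
vertex 3.081 3.822 2.244
endloop
endfacet
facet normal 0.264 -0.543 0.797
outer loop
vertex 2.962 3.05 1.758
vertex 3.081 3.822 2.244
vertex 2.109 3.402 2.28
endloop
endfacet
facet normal -0.264 0.543 -0.797
outer loop
vertex 2.704 4.598 1.104
vertex 1.731 4.178 1.14
vertex 2.091 5.054 1.617
endloop
endfacet
facet normal 0.698 0.678 0.231
outer loop
vertex 2.704 4.598 1.104
vertex 2.091 5.054 1.617
vertex 3.081 3.822 2.244
endloop
endfacet
facet normal 0.698 0.678 0.231
outer loop
vertex 3.081 3.822 2.244
vertex 2.091 5.054 1.617
vertex 2.469 4.277 2.757
endloop
endfacet
facet normal 0.264 -0.543 0.797
outer loop
vertex 3.081 3.822 2.244
vertex 2.469 4.277 2.757
vertex 2.109 3.402 2.28
endloop
endfacet
facet normal -0.264 0.543 -0.797
outer loop
vertex 2.091 5.054 1.617
vertex 1.731 4.178 1.14
vertex 1.207 4.85 1.771
endloop
endfacet
facet normal -0.086 0.810 0.580
outer loop
vertex 2.091 5.054 1.617
vertex 1.207 4.85 1.771
vertex 2.469 4.277 2.757
endloop
endfacet
facet normal -0.086 0.810 0.580
outer loop
vertex 2.469 4.277 2.757
vertex 1.207 4.85 1.771
vertex 1.585 4.073 2.911
endloop
endfacet
facet normal 0.264 -0.543 0.797
outer loop
vertex 2.469 4.277 2.757
vertex 1.585 4.073 2.911
vertex 2.109 3.402 2.28
endloop
endfacet
facet normal -0.264 0.543 -0.797
outer loop
vertex 1.207 4.85 1.771
vertex 1.731 4.178 1.14
vertex 0.718 4.14 1.45
endloop
endfacet
facet normal -0.805 0.331 0.493
outer loop
vertex 1.207 4.85 1.771
vertex 0.718 4.14 1.45
vertex 1.585 4.073 2.911
endloop
endfacet
facet normal -0.804 0.332 0.493
outer loop
vertex 1.585 4.073 2.911
vertex 0.718 4.14 1.45
vertex 1.096 3.364 2.59
endloop
endfacet
facet normal 0.264 -0.543 0.797
outer loop
vertex 1.585 4.073 2.911
vertex 1.096 3.364 2.59
vertex 2.109 3.402 2.28
endloop
endfacet
facet normal -0.264 0.543 -0.797
outer loop
vertex 0.718 4.14 1.45
vertex 1.731 4.178 1.14
vertex 0.992 3.459 0.895
endloop
endfacet
facet normal -0.917 -0.397 0.034
outer loop
vertex 0.718 4.14 1.45
vertex 0.992 3.459 0.895
vertex 1.096 3.364 2.59
endloop
endfacet
facet normal -0.918 -0.396 0.034
outer loop
vertex 1.096 3.364 2.59
vertex 0.992 3.459 0.895
vertex 1.369 2.683 2.035
endloop
endfacet
facet normal 0.264 -0.543 0.797
outer loop
vertex 1.096 3.364 2.59
vertex 1.369 2.683 2.035
vertex 2.109 3.402 2.28
endloop
endfacet
facet normal -0.264 0.543 -0.797
outer loop
vertex 0.992 3.459 0.895
vertex 1.731 4.178 1.14
vertex 1.822 3.32 0.525
endloop
endfacet
facet normal -0.339 -0.826 -0.450
outer loop
vertex 0.992 3.459 0.895
vertex 1.822 3.32 0.525
vertex 1.369 2.683 2.035
endloop
endfacet
facet normal -0.340 -0.826 -0.450
outer loop
vertex 1.369 2.683 2.035
vertex 1.822 3.32 0.525
vertex 2.2 2.543 1.665
endloop
endfacet
facet normal 0.264 -0.543 0.797
outer loop
vertex 1.369 2.683 2.035
vertex 2.2 2.543 1.665
vertex 2.109 3.402 2.28
endloop
endfacet
facet normal -0.264 0.543 -0.797
outer loop
vertex 1.822 3.32 0.525
vertex 1.731 4.178 1.14
vertex 2.584 3.827 0.618
endloop
endfacet
facet normal 0.494 -0.633 -0.596
outer loop
vertex 1.822 3.32 0.525
vertex 2.584 3.827 0.618
vertex 2.2 2.543 1.665
endloop
endfacet
facet normal 0.494 -0.633 -0.596
outer loop
vertex 2.2 2.543 1.665
vertex 2.584 3.827 0.618
vertex 2.962 3.05 1.758
endloop
endfacet
facet normal 0.264 -0.543 0.797
outer loop
vertex 2.2 2.543 1.665
vertex 2.962 3.05 1.758
vertex 2.109 3.402 2.28
endloop
endfacet

endsolid


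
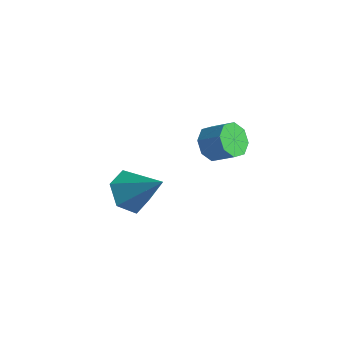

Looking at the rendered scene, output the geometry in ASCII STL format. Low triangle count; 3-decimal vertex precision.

solid 
facet normal -0.787 -0.183 -0.590
outer loop
vertex 0.895 2.745 0.304
vertex 0.447 2.699 0.916
vertex 0.665 3.259 0.451
endloop
endfacet
facet normal 0.474 0.432 -0.767
outer loop
vertex 0.895 2.745 0.304
vertex 0.665 3.259 0.451
vertex 1.76 2.947 0.952
endloop
endfacet
facet normal 0.474 0.431 -0.768
outer loop
vertex 1.76 2.947 0.952
vertex 0.665 3.259 0.451
vertex 1.531 3.461 1.099
endloop
endfacet
facet normal 0.787 0.182 0.589
outer loop
vertex 1.76 2.947 0.952
vertex 1.531 3.461 1.099
vertex 1.313 2.901 1.564
endloop
endfacet
facet normal -0.786 -0.184 -0.590
outer loop
vertex 0.665 3.259 0.451
vertex 0.447 2.699 0.916
vertex 0.307 3.445 0.87
endloop
endfacet
facet normal 0.056 0.929 -0.365
outer loop
vertex 0.665 3.259 0.451
vertex 0.307 3.445 0.87
vertex 1.531 3.461 1.099
endloop
endfacet
facet normal 0.056 0.929 -0.365
outer loop
vertex 1.531 3.461 1.099
vertex 0.307 3.445 0.87
vertex 1.173 3.647 1.518
endloop
endfacet
facet normal 0.786 0.184 0.590
outer loop
vertex 1.531 3.461 1.099
vertex 1.173 3.647 1.518
vertex 1.313 2.901 1.564
endloop
endfacet
facet normal -0.787 -0.184 -0.588
outer loop
vertex 0.307 3.445 0.87
vertex 0.447 2.699 0.916
vertex 0.032 3.193 1.317
endloop
endfacet
facet normal -0.396 0.882 0.254
outer loop
vertex 0.307 3.445 0.87
vertex 0.032 3.193 1.317
vertex 1.173 3.647 1.518
endloop
endfacet
facet normal -0.396 0.883 0.252
outer loop
vertex 1.173 3.647 1.518
vertex 0.032 3.193 1.317
vertex 0.897 3.396 1.965
endloop
endfacet
facet normal 0.787 0.184 0.589
outer loop
vertex 1.173 3.647 1.518
vertex 0.897 3.396 1.965
vertex 1.313 2.901 1.564
endloop
endfacet
facet normal -0.787 -0.183 -0.589
outer loop
vertex 0.032 3.193 1.317
vertex 0.447 2.699 0.916
vertex -0.0 2.653 1.528
endloop
endfacet
facet normal -0.615 0.318 0.721
outer loop
vertex 0.032 3.193 1.317
vertex -0.0 2.653 1.528
vertex 0.897 3.396 1.965
endloop
endfacet
facet normal -0.615 0.318 0.722
outer loop
vertex 0.897 3.396 1.965
vertex -0.0 2.653 1.528
vertex 0.865 2.855 2.176
endloop
endfacet
facet normal 0.787 0.183 0.590
outer loop
vertex 0.897 3.396 1.965
vertex 0.865 2.855 2.176
vertex 1.313 2.901 1.564
endloop
endfacet
facet normal -0.787 -0.182 -0.589
outer loop
vertex -0.0 2.653 1.528
vertex 0.447 2.699 0.916
vertex 0.229 2.139 1.381
endloop
endfacet
facet normal -0.474 -0.431 0.768
outer loop
vertex -0.0 2.653 1.528
vertex 0.229 2.139 1.381
vertex 0.865 2.855 2.176
endloop
endfacet
facet normal -0.474 -0.432 0.768
outer loop
vertex 0.865 2.855 2.176
vertex 0.229 2.139 1.381
vertex 1.095 2.341 2.029
endloop
endfacet
facet normal 0.787 0.183 0.590
outer loop
vertex 0.865 2.855 2.176
vertex 1.095 2.341 2.029
vertex 1.313 2.901 1.564
endloop
endfacet
facet normal -0.786 -0.184 -0.590
outer loop
vertex 0.229 2.139 1.381
vertex 0.447 2.699 0.916
vertex 0.587 1.953 0.962
endloop
endfacet
facet normal -0.056 -0.929 0.365
outer loop
vertex 0.229 2.139 1.381
vertex 0.587 1.953 0.962
vertex 1.095 2.341 2.029
endloop
endfacet
facet normal -0.056 -0.929 0.365
outer loop
vertex 1.095 2.341 2.029
vertex 0.587 1.953 0.962
vertex 1.453 2.155 1.61
endloop
endfacet
facet normal 0.786 0.184 0.590
outer loop
vertex 1.095 2.341 2.029
vertex 1.453 2.155 1.61
vertex 1.313 2.901 1.564
endloop
endfacet
facet normal -0.787 -0.184 -0.589
outer loop
vertex 0.587 1.953 0.962
vertex 0.447 2.699 0.916
vertex 0.863 2.204 0.515
endloop
endfacet
facet normal 0.395 -0.883 -0.252
outer loop
vertex 0.587 1.953 0.962
vertex 0.863 2.204 0.515
vertex 1.453 2.155 1.61
endloop
endfacet
facet normal 0.397 -0.882 -0.253
outer loop
vertex 1.453 2.155 1.61
vertex 0.863 2.204 0.515
vertex 1.728 2.407 1.163
endloop
endfacet
facet normal 0.787 0.184 0.588
outer loop
vertex 1.453 2.155 1.61
vertex 1.728 2.407 1.163
vertex 1.313 2.901 1.564
endloop
endfacet
facet normal -0.787 -0.183 -0.590
outer loop
vertex 0.863 2.204 0.515
vertex 0.447 2.699 0.916
vertex 0.895 2.745 0.304
endloop
endfacet
facet normal 0.615 -0.318 -0.722
outer loop
vertex 0.863 2.204 0.515
vertex 0.895 2.745 0.304
vertex 1.728 2.407 1.163
endloop
endfacet
facet normal 0.615 -0.318 -0.722
outer loop
vertex 1.728 2.407 1.163
vertex 0.895 2.745 0.304
vertex 1.76 2.947 0.952
endloop
endfacet
facet normal 0.787 0.183 0.589
outer loop
vertex 1.728 2.407 1.163
vertex 1.76 2.947 0.952
vertex 1.313 2.901 1.564
endloop
endfacet
facet normal -0.719 -0.181 -0.671
outer loop
vertex -2.242 2.269 -4.008
vertex -2.7 1.667 -3.354
vertex -2.923 2.641 -3.378
endloop
endfacet
facet normal 0.420 0.904 -0.080
outer loop
vertex -2.242 2.269 -4.008
vertex -2.923 2.641 -3.378
vertex -1.32 2.013 -2.066
endloop
endfacet
facet normal -0.719 -0.181 -0.671
outer loop
vertex -2.923 2.641 -3.378
vertex -2.7 1.667 -3.354
vertex -3.382 2.039 -2.724
endloop
endfacet
facet normal -0.180 0.783 0.595
outer loop
vertex -2.923 2.641 -3.378
vertex -3.382 2.039 -2.724
vertex -1.32 2.013 -2.066
endloop
endfacet
facet normal -0.719 -0.180 -0.672
outer loop
vertex -3.382 2.039 -2.724
vertex -2.7 1.667 -3.354
vertex -3.159 1.064 -2.701
endloop
endfacet
facet normal -0.304 -0.047 0.951
outer loop
vertex -3.382 2.039 -2.724
vertex -3.159 1.064 -2.701
vertex -1.32 2.013 -2.066
endloop
endfacet
facet normal -0.719 -0.180 -0.672
outer loop
vertex -3.159 1.064 -2.701
vertex -2.7 1.667 -3.354
vertex -2.477 0.692 -3.331
endloop
endfacet
facet normal 0.172 -0.756 0.632
outer loop
vertex -3.159 1.064 -2.701
vertex -2.477 0.692 -3.331
vertex -1.32 2.013 -2.066
endloop
endfacet
facet normal -0.719 -0.180 -0.671
outer loop
vertex -2.477 0.692 -3.331
vertex -2.7 1.667 -3.354
vertex -2.019 1.294 -3.984
endloop
endfacet
facet normal 0.772 -0.634 -0.043
outer loop
vertex -2.477 0.692 -3.331
vertex -2.019 1.294 -3.984
vertex -1.32 2.013 -2.066
endloop
endfacet
facet normal -0.719 -0.181 -0.671
outer loop
vertex -2.019 1.294 -3.984
vertex -2.7 1.667 -3.354
vertex -2.242 2.269 -4.008
endloop
endfacet
facet normal 0.896 0.195 -0.400
outer loop
vertex -2.019 1.294 -3.984
vertex -2.242 2.269 -4.008
vertex -1.32 2.013 -2.066
endloop
endfacet

endsolid


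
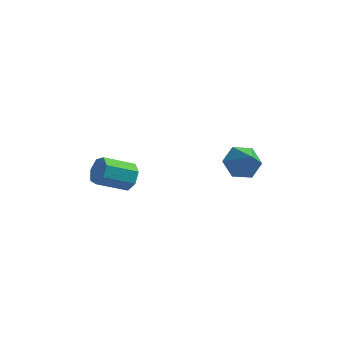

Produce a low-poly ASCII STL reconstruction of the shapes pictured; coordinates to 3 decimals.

solid 
facet normal 0.811 0.340 -0.475
outer loop
vertex -1.887 -0.622 -3.077
vertex -2.189 -0.473 -3.486
vertex -2.054 -0.194 -3.056
endloop
endfacet
facet normal 0.458 0.136 0.879
outer loop
vertex -1.887 -0.622 -3.077
vertex -2.054 -0.194 -3.056
vertex -2.829 -1.016 -2.525
endloop
endfacet
facet normal 0.458 0.136 0.879
outer loop
vertex -2.829 -1.016 -2.525
vertex -2.054 -0.194 -3.056
vertex -2.996 -0.588 -2.504
endloop
endfacet
facet normal -0.811 -0.340 0.475
outer loop
vertex -2.829 -1.016 -2.525
vertex -2.996 -0.588 -2.504
vertex -3.131 -0.867 -2.934
endloop
endfacet
facet normal 0.811 0.340 -0.475
outer loop
vertex -2.054 -0.194 -3.056
vertex -2.189 -0.473 -3.486
vertex -2.323 0.024 -3.359
endloop
endfacet
facet normal 0.002 0.812 0.583
outer loop
vertex -2.054 -0.194 -3.056
vertex -2.323 0.024 -3.359
vertex -2.996 -0.588 -2.504
endloop
endfacet
facet normal 0.002 0.812 0.583
outer loop
vertex -2.996 -0.588 -2.504
vertex -2.323 0.024 -3.359
vertex -3.264 -0.37 -2.807
endloop
endfacet
facet normal -0.812 -0.339 0.475
outer loop
vertex -2.996 -0.588 -2.504
vertex -3.264 -0.37 -2.807
vertex -3.131 -0.867 -2.934
endloop
endfacet
facet normal 0.811 0.340 -0.476
outer loop
vertex -2.323 0.024 -3.359
vertex -2.189 -0.473 -3.486
vertex -2.491 -0.132 -3.757
endloop
endfacet
facet normal -0.456 0.877 -0.151
outer loop
vertex -2.323 0.024 -3.359
vertex -2.491 -0.132 -3.757
vertex -3.264 -0.37 -2.807
endloop
endfacet
facet normal -0.456 0.877 -0.151
outer loop
vertex -3.264 -0.37 -2.807
vertex -2.491 -0.132 -3.757
vertex -3.432 -0.526 -3.206
endloop
endfacet
facet normal -0.812 -0.339 0.475
outer loop
vertex -3.264 -0.37 -2.807
vertex -3.432 -0.526 -3.206
vertex -3.131 -0.867 -2.934
endloop
endfacet
facet normal 0.811 0.340 -0.476
outer loop
vertex -2.491 -0.132 -3.757
vertex -2.189 -0.473 -3.486
vertex -2.432 -0.545 -3.951
endloop
endfacet
facet normal -0.570 0.281 -0.772
outer loop
vertex -2.491 -0.132 -3.757
vertex -2.432 -0.545 -3.951
vertex -3.432 -0.526 -3.206
endloop
endfacet
facet normal -0.570 0.281 -0.772
outer loop
vertex -3.432 -0.526 -3.206
vertex -2.432 -0.545 -3.951
vertex -3.373 -0.939 -3.4
endloop
endfacet
facet normal -0.813 -0.339 0.474
outer loop
vertex -3.432 -0.526 -3.206
vertex -3.373 -0.939 -3.4
vertex -3.131 -0.867 -2.934
endloop
endfacet
facet normal 0.811 0.340 -0.476
outer loop
vertex -2.432 -0.545 -3.951
vertex -2.189 -0.473 -3.486
vertex -2.19 -0.904 -3.795
endloop
endfacet
facet normal -0.256 -0.525 -0.812
outer loop
vertex -2.432 -0.545 -3.951
vertex -2.19 -0.904 -3.795
vertex -3.373 -0.939 -3.4
endloop
endfacet
facet normal -0.255 -0.527 -0.811
outer loop
vertex -3.373 -0.939 -3.4
vertex -2.19 -0.904 -3.795
vertex -3.132 -1.297 -3.243
endloop
endfacet
facet normal -0.812 -0.339 0.474
outer loop
vertex -3.373 -0.939 -3.4
vertex -3.132 -1.297 -3.243
vertex -3.131 -0.867 -2.934
endloop
endfacet
facet normal 0.813 0.338 -0.475
outer loop
vertex -2.19 -0.904 -3.795
vertex -2.189 -0.473 -3.486
vertex -1.948 -0.938 -3.405
endloop
endfacet
facet normal 0.252 -0.938 -0.238
outer loop
vertex -2.19 -0.904 -3.795
vertex -1.948 -0.938 -3.405
vertex -3.132 -1.297 -3.243
endloop
endfacet
facet normal 0.251 -0.937 -0.241
outer loop
vertex -3.132 -1.297 -3.243
vertex -1.948 -0.938 -3.405
vertex -2.889 -1.332 -2.854
endloop
endfacet
facet normal -0.811 -0.340 0.476
outer loop
vertex -3.132 -1.297 -3.243
vertex -2.889 -1.332 -2.854
vertex -3.131 -0.867 -2.934
endloop
endfacet
facet normal 0.812 0.338 -0.476
outer loop
vertex -1.948 -0.938 -3.405
vertex -2.189 -0.473 -3.486
vertex -1.887 -0.622 -3.077
endloop
endfacet
facet normal 0.569 -0.642 0.513
outer loop
vertex -1.948 -0.938 -3.405
vertex -1.887 -0.622 -3.077
vertex -2.889 -1.332 -2.854
endloop
endfacet
facet normal 0.569 -0.642 0.513
outer loop
vertex -2.889 -1.332 -2.854
vertex -1.887 -0.622 -3.077
vertex -2.829 -1.016 -2.525
endloop
endfacet
facet normal -0.811 -0.341 0.475
outer loop
vertex -2.889 -1.332 -2.854
vertex -2.829 -1.016 -2.525
vertex -3.131 -0.867 -2.934
endloop
endfacet
facet normal -0.319 0.604 -0.730
outer loop
vertex 1.608 0.453 -3.895
vertex 1.256 0.798 -3.456
vertex 1.879 0.969 -3.587
endloop
endfacet
facet normal 0.909 -0.394 -0.140
outer loop
vertex 1.608 0.453 -3.895
vertex 1.879 0.969 -3.587
vertex 1.644 0.062 -2.564
endloop
endfacet
facet normal -0.319 0.603 -0.731
outer loop
vertex 1.879 0.969 -3.587
vertex 1.256 0.798 -3.456
vertex 1.527 1.315 -3.148
endloop
endfacet
facet normal 0.845 0.289 0.450
outer loop
vertex 1.879 0.969 -3.587
vertex 1.527 1.315 -3.148
vertex 1.644 0.062 -2.564
endloop
endfacet
facet normal -0.319 0.603 -0.731
outer loop
vertex 1.527 1.315 -3.148
vertex 1.256 0.798 -3.456
vertex 0.904 1.144 -3.017
endloop
endfacet
facet normal 0.072 0.427 0.901
outer loop
vertex 1.527 1.315 -3.148
vertex 0.904 1.144 -3.017
vertex 1.644 0.062 -2.564
endloop
endfacet
facet normal -0.319 0.603 -0.731
outer loop
vertex 0.904 1.144 -3.017
vertex 1.256 0.798 -3.456
vertex 0.632 0.627 -3.325
endloop
endfacet
facet normal -0.638 -0.118 0.761
outer loop
vertex 0.904 1.144 -3.017
vertex 0.632 0.627 -3.325
vertex 1.644 0.062 -2.564
endloop
endfacet
facet normal -0.319 0.604 -0.730
outer loop
vertex 0.632 0.627 -3.325
vertex 1.256 0.798 -3.456
vertex 0.984 0.282 -3.764
endloop
endfacet
facet normal -0.574 -0.801 0.169
outer loop
vertex 0.632 0.627 -3.325
vertex 0.984 0.282 -3.764
vertex 1.644 0.062 -2.564
endloop
endfacet
facet normal -0.319 0.604 -0.730
outer loop
vertex 0.984 0.282 -3.764
vertex 1.256 0.798 -3.456
vertex 1.608 0.453 -3.895
endloop
endfacet
facet normal 0.198 -0.939 -0.281
outer loop
vertex 0.984 0.282 -3.764
vertex 1.608 0.453 -3.895
vertex 1.644 0.062 -2.564
endloop
endfacet

endsolid


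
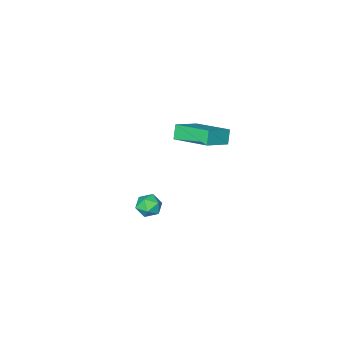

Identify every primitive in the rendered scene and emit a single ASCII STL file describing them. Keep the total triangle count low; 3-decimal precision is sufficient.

solid 
facet normal -0.893 -0.071 -0.444
outer loop
vertex -3.482 -4.768 -3.229
vertex -3.9 -2.855 -2.693
vertex -3.146 -4.493 -3.948
endloop
endfacet
facet normal 0.206 -0.942 -0.264
outer loop
vertex -1.78 -4.385 -3.267
vertex -3.482 -4.768 -3.229
vertex -3.146 -4.493 -3.948
endloop
endfacet
facet normal -0.893 -0.071 -0.444
outer loop
vertex -3.146 -4.493 -3.948
vertex -3.9 -2.855 -2.693
vertex -3.564 -2.58 -3.412
endloop
endfacet
facet normal 0.401 0.327 -0.856
outer loop
vertex -3.564 -2.58 -3.412
vertex -1.78 -4.385 -3.267
vertex -3.146 -4.493 -3.948
endloop
endfacet
facet normal -0.401 -0.327 0.856
outer loop
vertex -3.482 -4.768 -3.229
vertex -2.534 -2.747 -2.012
vertex -3.9 -2.855 -2.693
endloop
endfacet
facet normal 0.206 -0.942 -0.264
outer loop
vertex -2.116 -4.66 -2.548
vertex -3.482 -4.768 -3.229
vertex -1.78 -4.385 -3.267
endloop
endfacet
facet normal -0.401 -0.327 0.856
outer loop
vertex -2.116 -4.66 -2.548
vertex -2.534 -2.747 -2.012
vertex -3.482 -4.768 -3.229
endloop
endfacet
facet normal -0.206 0.942 0.264
outer loop
vertex -3.9 -2.855 -2.693
vertex -2.534 -2.747 -2.012
vertex -3.564 -2.58 -3.412
endloop
endfacet
facet normal 0.401 0.327 -0.856
outer loop
vertex -2.198 -2.472 -2.731
vertex -1.78 -4.385 -3.267
vertex -3.564 -2.58 -3.412
endloop
endfacet
facet normal -0.206 0.942 0.264
outer loop
vertex -3.564 -2.58 -3.412
vertex -2.534 -2.747 -2.012
vertex -2.198 -2.472 -2.731
endloop
endfacet
facet normal 0.893 0.071 0.444
outer loop
vertex -2.198 -2.472 -2.731
vertex -2.116 -4.66 -2.548
vertex -1.78 -4.385 -3.267
endloop
endfacet
facet normal 0.893 0.071 0.444
outer loop
vertex -2.534 -2.747 -2.012
vertex -2.116 -4.66 -2.548
vertex -2.198 -2.472 -2.731
endloop
endfacet
facet normal -0.191 0.199 0.961
outer loop
vertex 2.896 0.364 -2.206
vertex 2.703 -0.252 -2.117
vertex 3.328 -0.09 -2.026
endloop
endfacet
facet normal 0.339 0.608 0.718
outer loop
vertex 2.896 0.364 -2.206
vertex 3.328 -0.09 -2.026
vertex 3.489 0.353 -2.477
endloop
endfacet
facet normal 0.093 0.982 0.163
outer loop
vertex 2.896 0.364 -2.206
vertex 3.489 0.353 -2.477
vertex 2.963 0.464 -2.846
endloop
endfacet
facet normal -0.591 0.804 0.064
outer loop
vertex 2.896 0.364 -2.206
vertex 2.963 0.464 -2.846
vertex 2.478 0.09 -2.624
endloop
endfacet
facet normal -0.767 0.321 0.556
outer loop
vertex 2.896 0.364 -2.206
vertex 2.478 0.09 -2.624
vertex 2.703 -0.252 -2.117
endloop
endfacet
facet normal 0.859 0.177 0.481
outer loop
vertex 3.489 0.353 -2.477
vertex 3.328 -0.09 -2.026
vertex 3.662 -0.27 -2.556
endloop
endfacet
facet normal -0.001 -0.486 0.874
outer loop
vertex 3.328 -0.09 -2.026
vertex 2.703 -0.252 -2.117
vertex 3.177 -0.644 -2.334
endloop
endfacet
facet normal -0.932 -0.287 0.220
outer loop
vertex 2.703 -0.252 -2.117
vertex 2.478 0.09 -2.624
vertex 2.651 -0.533 -2.703
endloop
endfacet
facet normal -0.648 0.497 -0.577
outer loop
vertex 2.478 0.09 -2.624
vertex 2.963 0.464 -2.846
vertex 2.812 -0.09 -3.154
endloop
endfacet
facet normal 0.458 0.785 -0.417
outer loop
vertex 2.963 0.464 -2.846
vertex 3.489 0.353 -2.477
vertex 3.437 0.072 -3.063
endloop
endfacet
facet normal 0.591 -0.804 -0.064
outer loop
vertex 3.244 -0.544 -2.974
vertex 3.662 -0.27 -2.556
vertex 3.177 -0.644 -2.334
endloop
endfacet
facet normal -0.093 -0.982 -0.163
outer loop
vertex 3.244 -0.544 -2.974
vertex 3.177 -0.644 -2.334
vertex 2.651 -0.533 -2.703
endloop
endfacet
facet normal -0.339 -0.608 -0.718
outer loop
vertex 3.244 -0.544 -2.974
vertex 2.651 -0.533 -2.703
vertex 2.812 -0.09 -3.154
endloop
endfacet
facet normal 0.191 -0.199 -0.961
outer loop
vertex 3.244 -0.544 -2.974
vertex 2.812 -0.09 -3.154
vertex 3.437 0.072 -3.063
endloop
endfacet
facet normal 0.767 -0.321 -0.556
outer loop
vertex 3.244 -0.544 -2.974
vertex 3.437 0.072 -3.063
vertex 3.662 -0.27 -2.556
endloop
endfacet
facet normal 0.648 -0.497 0.577
outer loop
vertex 3.177 -0.644 -2.334
vertex 3.662 -0.27 -2.556
vertex 3.328 -0.09 -2.026
endloop
endfacet
facet normal -0.458 -0.785 0.417
outer loop
vertex 2.651 -0.533 -2.703
vertex 3.177 -0.644 -2.334
vertex 2.703 -0.252 -2.117
endloop
endfacet
facet normal -0.859 -0.177 -0.481
outer loop
vertex 2.812 -0.09 -3.154
vertex 2.651 -0.533 -2.703
vertex 2.478 0.09 -2.624
endloop
endfacet
facet normal 0.001 0.486 -0.874
outer loop
vertex 3.437 0.072 -3.063
vertex 2.812 -0.09 -3.154
vertex 2.963 0.464 -2.846
endloop
endfacet
facet normal 0.932 0.287 -0.220
outer loop
vertex 3.662 -0.27 -2.556
vertex 3.437 0.072 -3.063
vertex 3.489 0.353 -2.477
endloop
endfacet

endsolid


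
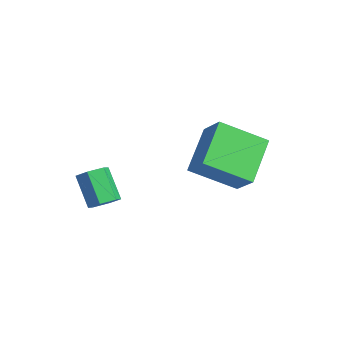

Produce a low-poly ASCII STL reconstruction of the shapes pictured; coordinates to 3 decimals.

solid 
facet normal 0.706 -0.061 -0.706
outer loop
vertex -0.27 -2.738 0.064
vertex -0.639 -2.319 -0.341
vertex -0.177 -2.055 0.098
endloop
endfacet
facet normal 0.696 -0.130 0.706
outer loop
vertex -0.27 -2.738 0.064
vertex -0.177 -2.055 0.098
vertex -1.392 -2.64 1.187
endloop
endfacet
facet normal 0.696 -0.129 0.707
outer loop
vertex -1.392 -2.64 1.187
vertex -0.177 -2.055 0.098
vertex -1.299 -1.957 1.22
endloop
endfacet
facet normal -0.706 0.062 0.706
outer loop
vertex -1.392 -2.64 1.187
vertex -1.299 -1.957 1.22
vertex -1.761 -2.221 0.781
endloop
endfacet
facet normal 0.706 -0.061 -0.706
outer loop
vertex -0.177 -2.055 0.098
vertex -0.639 -2.319 -0.341
vertex -0.546 -1.636 -0.307
endloop
endfacet
facet normal 0.465 0.792 0.396
outer loop
vertex -0.177 -2.055 0.098
vertex -0.546 -1.636 -0.307
vertex -1.299 -1.957 1.22
endloop
endfacet
facet normal 0.465 0.792 0.396
outer loop
vertex -1.299 -1.957 1.22
vertex -0.546 -1.636 -0.307
vertex -1.668 -1.538 0.815
endloop
endfacet
facet normal -0.706 0.061 0.706
outer loop
vertex -1.299 -1.957 1.22
vertex -1.668 -1.538 0.815
vertex -1.761 -2.221 0.781
endloop
endfacet
facet normal 0.706 -0.061 -0.705
outer loop
vertex -0.546 -1.636 -0.307
vertex -0.639 -2.319 -0.341
vertex -1.008 -1.9 -0.747
endloop
endfacet
facet normal -0.231 0.922 -0.311
outer loop
vertex -0.546 -1.636 -0.307
vertex -1.008 -1.9 -0.747
vertex -1.668 -1.538 0.815
endloop
endfacet
facet normal -0.231 0.922 -0.311
outer loop
vertex -1.668 -1.538 0.815
vertex -1.008 -1.9 -0.747
vertex -2.13 -1.802 0.376
endloop
endfacet
facet normal -0.706 0.061 0.706
outer loop
vertex -1.668 -1.538 0.815
vertex -2.13 -1.802 0.376
vertex -1.761 -2.221 0.781
endloop
endfacet
facet normal 0.706 -0.062 -0.706
outer loop
vertex -1.008 -1.9 -0.747
vertex -0.639 -2.319 -0.341
vertex -1.101 -2.583 -0.78
endloop
endfacet
facet normal -0.696 0.129 -0.707
outer loop
vertex -1.008 -1.9 -0.747
vertex -1.101 -2.583 -0.78
vertex -2.13 -1.802 0.376
endloop
endfacet
facet normal -0.695 0.130 -0.707
outer loop
vertex -2.13 -1.802 0.376
vertex -1.101 -2.583 -0.78
vertex -2.223 -2.485 0.342
endloop
endfacet
facet normal -0.706 0.061 0.706
outer loop
vertex -2.13 -1.802 0.376
vertex -2.223 -2.485 0.342
vertex -1.761 -2.221 0.781
endloop
endfacet
facet normal 0.706 -0.061 -0.706
outer loop
vertex -1.101 -2.583 -0.78
vertex -0.639 -2.319 -0.341
vertex -0.732 -3.002 -0.375
endloop
endfacet
facet normal -0.465 -0.792 -0.396
outer loop
vertex -1.101 -2.583 -0.78
vertex -0.732 -3.002 -0.375
vertex -2.223 -2.485 0.342
endloop
endfacet
facet normal -0.465 -0.792 -0.396
outer loop
vertex -2.223 -2.485 0.342
vertex -0.732 -3.002 -0.375
vertex -1.854 -2.904 0.747
endloop
endfacet
facet normal -0.706 0.061 0.706
outer loop
vertex -2.223 -2.485 0.342
vertex -1.854 -2.904 0.747
vertex -1.761 -2.221 0.781
endloop
endfacet
facet normal 0.706 -0.061 -0.706
outer loop
vertex -0.732 -3.002 -0.375
vertex -0.639 -2.319 -0.341
vertex -0.27 -2.738 0.064
endloop
endfacet
facet normal 0.231 -0.922 0.311
outer loop
vertex -0.732 -3.002 -0.375
vertex -0.27 -2.738 0.064
vertex -1.854 -2.904 0.747
endloop
endfacet
facet normal 0.231 -0.922 0.311
outer loop
vertex -1.854 -2.904 0.747
vertex -0.27 -2.738 0.064
vertex -1.392 -2.64 1.187
endloop
endfacet
facet normal -0.706 0.061 0.705
outer loop
vertex -1.854 -2.904 0.747
vertex -1.392 -2.64 1.187
vertex -1.761 -2.221 0.781
endloop
endfacet
facet normal -0.490 -0.728 0.479
outer loop
vertex 2.145 0.381 2.765
vertex 0.996 1.875 3.859
vertex 1.09 0.371 1.671
endloop
endfacet
facet normal 0.527 -0.686 -0.502
outer loop
vertex 2.164 1.965 0.621
vertex 2.145 0.381 2.765
vertex 1.09 0.371 1.671
endloop
endfacet
facet normal -0.490 -0.728 0.479
outer loop
vertex 1.09 0.371 1.671
vertex 0.996 1.875 3.859
vertex -0.059 1.865 2.765
endloop
endfacet
facet normal -0.694 -0.007 -0.720
outer loop
vertex -0.059 1.865 2.765
vertex 2.164 1.965 0.621
vertex 1.09 0.371 1.671
endloop
endfacet
facet normal 0.694 0.007 0.720
outer loop
vertex 2.145 0.381 2.765
vertex 2.07 3.469 2.809
vertex 0.996 1.875 3.859
endloop
endfacet
facet normal 0.527 -0.686 -0.502
outer loop
vertex 3.219 1.975 1.715
vertex 2.145 0.381 2.765
vertex 2.164 1.965 0.621
endloop
endfacet
facet normal 0.694 0.007 0.720
outer loop
vertex 3.219 1.975 1.715
vertex 2.07 3.469 2.809
vertex 2.145 0.381 2.765
endloop
endfacet
facet normal -0.527 0.686 0.502
outer loop
vertex 0.996 1.875 3.859
vertex 2.07 3.469 2.809
vertex -0.059 1.865 2.765
endloop
endfacet
facet normal -0.694 -0.007 -0.720
outer loop
vertex 1.015 3.459 1.715
vertex 2.164 1.965 0.621
vertex -0.059 1.865 2.765
endloop
endfacet
facet normal -0.527 0.686 0.502
outer loop
vertex -0.059 1.865 2.765
vertex 2.07 3.469 2.809
vertex 1.015 3.459 1.715
endloop
endfacet
facet normal 0.490 0.728 -0.479
outer loop
vertex 1.015 3.459 1.715
vertex 3.219 1.975 1.715
vertex 2.164 1.965 0.621
endloop
endfacet
facet normal 0.490 0.728 -0.479
outer loop
vertex 2.07 3.469 2.809
vertex 3.219 1.975 1.715
vertex 1.015 3.459 1.715
endloop
endfacet

endsolid


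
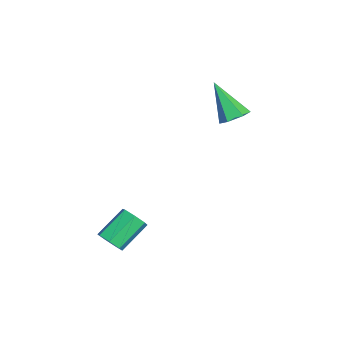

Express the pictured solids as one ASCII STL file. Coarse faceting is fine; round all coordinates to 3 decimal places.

solid 
facet normal 0.426 0.408 -0.807
outer loop
vertex -1.688 3.595 -0.011
vertex -2.173 3.31 -0.411
vertex -2.271 3.939 -0.145
endloop
endfacet
facet normal 0.185 0.613 0.769
outer loop
vertex -1.688 3.595 -0.011
vertex -2.271 3.939 -0.145
vertex -3.007 2.51 1.171
endloop
endfacet
facet normal 0.426 0.408 -0.807
outer loop
vertex -2.271 3.939 -0.145
vertex -2.173 3.31 -0.411
vertex -2.756 3.654 -0.545
endloop
endfacet
facet normal -0.669 0.660 0.342
outer loop
vertex -2.271 3.939 -0.145
vertex -2.756 3.654 -0.545
vertex -3.007 2.51 1.171
endloop
endfacet
facet normal 0.426 0.408 -0.807
outer loop
vertex -2.756 3.654 -0.545
vertex -2.173 3.31 -0.411
vertex -2.658 3.025 -0.811
endloop
endfacet
facet normal -0.979 -0.072 -0.191
outer loop
vertex -2.756 3.654 -0.545
vertex -2.658 3.025 -0.811
vertex -3.007 2.51 1.171
endloop
endfacet
facet normal 0.425 0.409 -0.807
outer loop
vertex -2.658 3.025 -0.811
vertex -2.173 3.31 -0.411
vertex -2.075 2.681 -0.678
endloop
endfacet
facet normal -0.434 -0.850 -0.297
outer loop
vertex -2.658 3.025 -0.811
vertex -2.075 2.681 -0.678
vertex -3.007 2.51 1.171
endloop
endfacet
facet normal 0.425 0.409 -0.807
outer loop
vertex -2.075 2.681 -0.678
vertex -2.173 3.31 -0.411
vertex -1.59 2.966 -0.278
endloop
endfacet
facet normal 0.421 -0.898 0.129
outer loop
vertex -2.075 2.681 -0.678
vertex -1.59 2.966 -0.278
vertex -3.007 2.51 1.171
endloop
endfacet
facet normal 0.425 0.409 -0.807
outer loop
vertex -1.59 2.966 -0.278
vertex -2.173 3.31 -0.411
vertex -1.688 3.595 -0.011
endloop
endfacet
facet normal 0.731 -0.167 0.662
outer loop
vertex -1.59 2.966 -0.278
vertex -1.688 3.595 -0.011
vertex -3.007 2.51 1.171
endloop
endfacet
facet normal 0.474 -0.647 -0.598
outer loop
vertex 3.486 -1.85 -3.527
vertex 3.01 -1.832 -3.924
vertex 3.516 -1.474 -3.91
endloop
endfacet
facet normal 0.879 0.304 0.367
outer loop
vertex 3.486 -1.85 -3.527
vertex 3.516 -1.474 -3.91
vertex 2.766 -0.866 -2.619
endloop
endfacet
facet normal 0.879 0.305 0.367
outer loop
vertex 2.766 -0.866 -2.619
vertex 3.516 -1.474 -3.91
vertex 2.796 -0.49 -3.003
endloop
endfacet
facet normal -0.473 0.648 0.597
outer loop
vertex 2.766 -0.866 -2.619
vertex 2.796 -0.49 -3.003
vertex 2.29 -0.848 -3.016
endloop
endfacet
facet normal 0.474 -0.647 -0.598
outer loop
vertex 3.516 -1.474 -3.91
vertex 3.01 -1.832 -3.924
vertex 3.165 -1.367 -4.304
endloop
endfacet
facet normal 0.592 0.736 -0.328
outer loop
vertex 3.516 -1.474 -3.91
vertex 3.165 -1.367 -4.304
vertex 2.796 -0.49 -3.003
endloop
endfacet
facet normal 0.591 0.737 -0.329
outer loop
vertex 2.796 -0.49 -3.003
vertex 3.165 -1.367 -4.304
vertex 2.445 -0.384 -3.396
endloop
endfacet
facet normal -0.473 0.647 0.597
outer loop
vertex 2.796 -0.49 -3.003
vertex 2.445 -0.384 -3.396
vertex 2.29 -0.848 -3.016
endloop
endfacet
facet normal 0.475 -0.646 -0.597
outer loop
vertex 3.165 -1.367 -4.304
vertex 3.01 -1.832 -3.924
vertex 2.697 -1.611 -4.412
endloop
endfacet
facet normal -0.141 0.614 -0.777
outer loop
vertex 3.165 -1.367 -4.304
vertex 2.697 -1.611 -4.412
vertex 2.445 -0.384 -3.396
endloop
endfacet
facet normal -0.140 0.614 -0.777
outer loop
vertex 2.445 -0.384 -3.396
vertex 2.697 -1.611 -4.412
vertex 1.977 -0.627 -3.504
endloop
endfacet
facet normal -0.474 0.647 0.597
outer loop
vertex 2.445 -0.384 -3.396
vertex 1.977 -0.627 -3.504
vertex 2.29 -0.848 -3.016
endloop
endfacet
facet normal 0.474 -0.647 -0.597
outer loop
vertex 2.697 -1.611 -4.412
vertex 3.01 -1.832 -3.924
vertex 2.465 -2.021 -4.152
endloop
endfacet
facet normal -0.768 0.029 -0.640
outer loop
vertex 2.697 -1.611 -4.412
vertex 2.465 -2.021 -4.152
vertex 1.977 -0.627 -3.504
endloop
endfacet
facet normal -0.768 0.029 -0.640
outer loop
vertex 1.977 -0.627 -3.504
vertex 2.465 -2.021 -4.152
vertex 1.745 -1.037 -3.244
endloop
endfacet
facet normal -0.474 0.647 0.597
outer loop
vertex 1.977 -0.627 -3.504
vertex 1.745 -1.037 -3.244
vertex 2.29 -0.848 -3.016
endloop
endfacet
facet normal 0.474 -0.648 -0.596
outer loop
vertex 2.465 -2.021 -4.152
vertex 3.01 -1.832 -3.924
vertex 2.643 -2.288 -3.72
endloop
endfacet
facet normal -0.816 -0.578 -0.021
outer loop
vertex 2.465 -2.021 -4.152
vertex 2.643 -2.288 -3.72
vertex 1.745 -1.037 -3.244
endloop
endfacet
facet normal -0.816 -0.578 -0.021
outer loop
vertex 1.745 -1.037 -3.244
vertex 2.643 -2.288 -3.72
vertex 1.923 -1.304 -2.813
endloop
endfacet
facet normal -0.474 0.647 0.597
outer loop
vertex 1.745 -1.037 -3.244
vertex 1.923 -1.304 -2.813
vertex 2.29 -0.848 -3.016
endloop
endfacet
facet normal 0.474 -0.648 -0.596
outer loop
vertex 2.643 -2.288 -3.72
vertex 3.01 -1.832 -3.924
vertex 3.097 -2.212 -3.442
endloop
endfacet
facet normal -0.250 -0.749 0.614
outer loop
vertex 2.643 -2.288 -3.72
vertex 3.097 -2.212 -3.442
vertex 1.923 -1.304 -2.813
endloop
endfacet
facet normal -0.252 -0.750 0.612
outer loop
vertex 1.923 -1.304 -2.813
vertex 3.097 -2.212 -3.442
vertex 2.377 -1.229 -2.534
endloop
endfacet
facet normal -0.474 0.647 0.597
outer loop
vertex 1.923 -1.304 -2.813
vertex 2.377 -1.229 -2.534
vertex 2.29 -0.848 -3.016
endloop
endfacet
facet normal 0.473 -0.648 -0.597
outer loop
vertex 3.097 -2.212 -3.442
vertex 3.01 -1.832 -3.924
vertex 3.486 -1.85 -3.527
endloop
endfacet
facet normal 0.504 -0.357 0.786
outer loop
vertex 3.097 -2.212 -3.442
vertex 3.486 -1.85 -3.527
vertex 2.377 -1.229 -2.534
endloop
endfacet
facet normal 0.504 -0.356 0.786
outer loop
vertex 2.377 -1.229 -2.534
vertex 3.486 -1.85 -3.527
vertex 2.766 -0.866 -2.619
endloop
endfacet
facet normal -0.474 0.647 0.597
outer loop
vertex 2.377 -1.229 -2.534
vertex 2.766 -0.866 -2.619
vertex 2.29 -0.848 -3.016
endloop
endfacet

endsolid
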